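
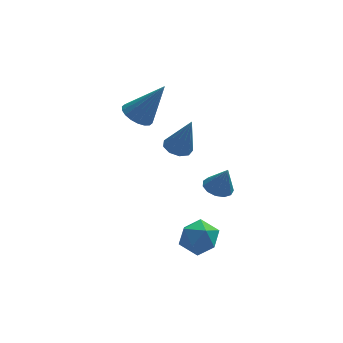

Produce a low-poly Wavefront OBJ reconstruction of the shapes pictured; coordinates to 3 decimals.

v -3.082 1.574 0.703
v -2.45 1.315 0.268
v -1.878 1.466 2.517
v -2.409 1.673 0.263
v -2.502 2.012 0.344
v -2.71 2.264 0.497
v -2.991 2.379 0.691
v -3.291 2.335 0.887
v -3.549 2.14 1.046
v -3.714 1.834 1.138
v -3.755 1.475 1.143
v -3.662 1.137 1.061
v -3.454 0.885 0.908
v -3.173 0.77 0.715
v -2.873 0.814 0.519
v -2.615 1.008 0.359
v -1.671 -2.555 -3.819
v -0.998 -2.801 -3.153
v -1.302 -3.839 -4.667
v -0.629 -4.085 -4.001
v -1.58 -4.134 -3.777
v -1.808 -3.34 -3.253
v -0.492 -3.3 -4.567
v -0.72 -2.506 -4.043
v -0.27 -3.262 -3.616
v -0.942 -3.777 -3.127
v -1.358 -2.863 -4.693
v -2.03 -3.378 -4.204
v -1.685 -0.937 0.259
v -1.296 -1.455 0.05
v -1.135 -1.243 2.041
v -1.052 -1.059 0.043
v -1.104 -0.606 0.136
v -1.428 -0.308 0.287
v -1.872 -0.305 0.425
v -2.229 -0.597 0.485
v -2.331 -1.049 0.439
v -2.131 -1.448 0.309
v -1.722 -1.608 0.155
v -0.395 -3.501 -0.549
v 0.07 -3.961 -0.769
v -0.025 -3.699 0.649
v 0.249 -3.615 -0.767
v 0.224 -3.234 -0.696
v 0.002 -2.937 -0.579
v -0.346 -2.82 -0.452
v -0.71 -2.918 -0.356
v -0.974 -3.202 -0.321
v -1.054 -3.58 -0.359
v -0.925 -3.934 -0.457
v -0.627 -4.15 -0.585
v -0.257 -4.16 -0.701
f 2 1 4
f 2 4 3
f 4 1 5
f 4 5 3
f 5 1 6
f 5 6 3
f 6 1 7
f 6 7 3
f 7 1 8
f 7 8 3
f 8 1 9
f 8 9 3
f 9 1 10
f 9 10 3
f 10 1 11
f 10 11 3
f 11 1 12
f 11 12 3
f 12 1 13
f 12 13 3
f 13 1 14
f 13 14 3
f 14 1 15
f 14 15 3
f 15 1 16
f 15 16 3
f 16 1 2
f 16 2 3
f 17 28 22
f 17 22 18
f 17 18 24
f 17 24 27
f 17 27 28
f 18 22 26
f 22 28 21
f 28 27 19
f 27 24 23
f 24 18 25
f 20 26 21
f 20 21 19
f 20 19 23
f 20 23 25
f 20 25 26
f 21 26 22
f 19 21 28
f 23 19 27
f 25 23 24
f 26 25 18
f 30 29 32
f 30 32 31
f 32 29 33
f 32 33 31
f 33 29 34
f 33 34 31
f 34 29 35
f 34 35 31
f 35 29 36
f 35 36 31
f 36 29 37
f 36 37 31
f 37 29 38
f 37 38 31
f 38 29 39
f 38 39 31
f 39 29 30
f 39 30 31
f 41 40 43
f 41 43 42
f 43 40 44
f 43 44 42
f 44 40 45
f 44 45 42
f 45 40 46
f 45 46 42
f 46 40 47
f 46 47 42
f 47 40 48
f 47 48 42
f 48 40 49
f 48 49 42
f 49 40 50
f 49 50 42
f 50 40 51
f 50 51 42
f 51 40 52
f 51 52 42
f 52 40 41
f 52 41 42



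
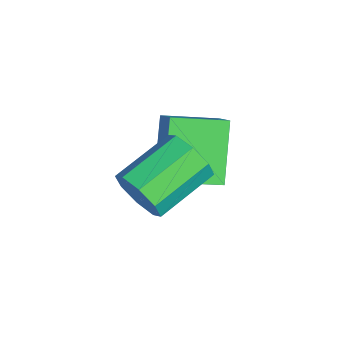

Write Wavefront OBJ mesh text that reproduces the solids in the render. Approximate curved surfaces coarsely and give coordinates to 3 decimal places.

v 0.376 1.642 2.284
v 0.826 1.615 3.028
v -0.126 3.171 3.66
v -0.576 3.198 2.916
v 1.124 1.986 2.563
v 0.173 3.542 3.195
v 0.984 2.156 1.935
v 0.033 3.712 2.566
v 0.488 2.025 1.511
v -0.463 3.581 2.143
v -0.074 1.669 1.54
v -1.026 3.225 2.172
v -0.373 1.298 2.005
v -1.324 2.854 2.637
v -0.233 1.128 2.634
v -1.184 2.684 3.265
v 0.263 1.259 3.057
v -0.688 2.815 3.689
v -2.017 2.412 0.489
v -3.338 2.79 2.09
v -2.071 4.104 0.044
v -3.392 4.482 1.646
v -1.308 2.578 1.034
v -2.629 2.956 2.636
v -1.362 4.27 0.59
v -2.683 4.648 2.191
f 2 1 5
f 2 5 3
f 3 5 6
f 3 6 4
f 5 1 7
f 5 7 6
f 6 7 8
f 6 8 4
f 7 1 9
f 7 9 8
f 8 9 10
f 8 10 4
f 9 1 11
f 9 11 10
f 10 11 12
f 10 12 4
f 11 1 13
f 11 13 12
f 12 13 14
f 12 14 4
f 13 1 15
f 13 15 14
f 14 15 16
f 14 16 4
f 15 1 17
f 15 17 16
f 16 17 18
f 16 18 4
f 17 1 2
f 17 2 18
f 18 2 3
f 18 3 4
f 20 22 19
f 23 20 19
f 19 22 21
f 21 23 19
f 20 26 22
f 24 20 23
f 24 26 20
f 22 26 21
f 25 23 21
f 21 26 25
f 25 24 23
f 26 24 25



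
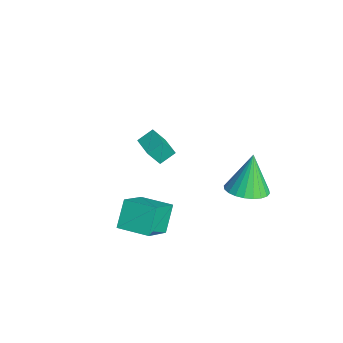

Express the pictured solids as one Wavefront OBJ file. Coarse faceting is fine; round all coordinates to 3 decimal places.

v 1.186 -4.112 -2.665
v 2.319 -5.233 -1.36
v 0.367 -3.523 -1.449
v 1.5 -4.644 -0.143
v 2.28 -2.856 -2.537
v 3.413 -3.977 -1.231
v 1.461 -2.267 -1.32
v 2.594 -3.388 -0.015
v -4.215 -2.492 -1.69
v -4.372 -1.651 -1.172
v -4.223 -1.842 -2.746
v -4.379 -1.001 -2.228
v -2.961 -2.319 -1.592
v -3.117 -1.478 -1.074
v -2.968 -1.669 -2.648
v -3.125 -0.828 -2.13
v 2.596 0.985 0.113
v 3.252 0.213 0.514
v 1.964 1.475 2.087
v 3.511 0.551 0.513
v 3.631 0.954 0.452
v 3.593 1.362 0.338
v 3.404 1.713 0.191
v 3.091 1.953 0.031
v 2.703 2.046 -0.116
v 2.298 1.977 -0.228
v 1.939 1.757 -0.289
v 1.68 1.42 -0.288
v 1.56 1.017 -0.226
v 1.598 0.609 -0.113
v 1.788 0.258 0.035
v 2.101 0.018 0.194
v 2.489 -0.075 0.341
v 2.893 -0.006 0.454
f 2 4 1
f 5 2 1
f 1 4 3
f 3 5 1
f 2 8 4
f 6 2 5
f 6 8 2
f 4 8 3
f 7 5 3
f 3 8 7
f 7 6 5
f 8 6 7
f 10 12 9
f 13 10 9
f 9 12 11
f 11 13 9
f 10 16 12
f 14 10 13
f 14 16 10
f 12 16 11
f 15 13 11
f 11 16 15
f 15 14 13
f 16 14 15
f 18 17 20
f 18 20 19
f 20 17 21
f 20 21 19
f 21 17 22
f 21 22 19
f 22 17 23
f 22 23 19
f 23 17 24
f 23 24 19
f 24 17 25
f 24 25 19
f 25 17 26
f 25 26 19
f 26 17 27
f 26 27 19
f 27 17 28
f 27 28 19
f 28 17 29
f 28 29 19
f 29 17 30
f 29 30 19
f 30 17 31
f 30 31 19
f 31 17 32
f 31 32 19
f 32 17 33
f 32 33 19
f 33 17 34
f 33 34 19
f 34 17 18
f 34 18 19



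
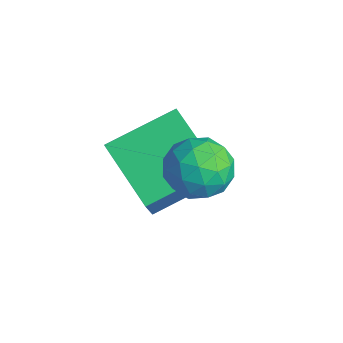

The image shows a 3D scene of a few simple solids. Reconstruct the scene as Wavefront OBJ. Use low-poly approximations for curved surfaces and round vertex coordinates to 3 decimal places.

v 2.096 -1.606 4.106
v 2.444 -2.002 3.688
v 1.396 -2.418 4.292
v 1.744 -2.814 3.874
v 2.011 -2.631 4.464
v 2.444 -2.129 4.349
v 1.396 -2.291 3.631
v 1.829 -1.789 3.516
v 2.011 -2.425 3.394
v 2.391 -2.635 3.909
v 1.449 -1.785 4.071
v 1.829 -1.995 4.586
v 2.332 -1.733 3.881
v 1.508 -2.687 4.099
v 1.665 -2.58 4.446
v 1.87 -2.812 4.2
v 2.332 -1.807 4.269
v 2.536 -2.04 4.023
v 2.281 -2.41 4.479
v 1.304 -2.38 3.957
v 1.508 -2.613 3.711
v 1.97 -1.608 3.78
v 2.175 -1.84 3.534
v 1.559 -2.01 3.501
v 2.282 -2.214 3.462
v 1.87 -2.692 3.572
v 1.666 -2.384 3.429
v 1.92 -2.089 3.361
v 2.505 -2.338 3.765
v 2.093 -2.815 3.874
v 2.25 -2.707 4.221
v 2.505 -2.412 4.153
v 2.251 -2.587 3.592
v 1.747 -1.605 4.106
v 1.335 -2.082 4.215
v 1.335 -2.008 3.827
v 1.59 -1.713 3.759
v 1.97 -1.728 4.408
v 1.558 -2.206 4.518
v 1.92 -2.331 4.619
v 2.174 -2.036 4.551
v 1.589 -1.833 4.388
v -0.467 -2.719 2.319
v 0.208 -3.198 3.534
v -0.368 -1.309 2.82
v 0.307 -1.788 4.035
v 0.853 -2.572 1.645
v 1.528 -3.051 2.86
v 0.952 -1.162 2.146
v 1.627 -1.641 3.361
f 1 38 17
f 38 12 41
f 17 41 6
f 38 41 17
f 1 17 13
f 17 6 18
f 13 18 2
f 17 18 13
f 1 13 22
f 13 2 23
f 22 23 8
f 13 23 22
f 1 22 34
f 22 8 37
f 34 37 11
f 22 37 34
f 1 34 38
f 34 11 42
f 38 42 12
f 34 42 38
f 2 18 29
f 18 6 32
f 29 32 10
f 18 32 29
f 6 41 19
f 41 12 40
f 19 40 5
f 41 40 19
f 12 42 39
f 42 11 35
f 39 35 3
f 42 35 39
f 11 37 36
f 37 8 24
f 36 24 7
f 37 24 36
f 8 23 28
f 23 2 25
f 28 25 9
f 23 25 28
f 4 30 16
f 30 10 31
f 16 31 5
f 30 31 16
f 4 16 14
f 16 5 15
f 14 15 3
f 16 15 14
f 4 14 21
f 14 3 20
f 21 20 7
f 14 20 21
f 4 21 26
f 21 7 27
f 26 27 9
f 21 27 26
f 4 26 30
f 26 9 33
f 30 33 10
f 26 33 30
f 5 31 19
f 31 10 32
f 19 32 6
f 31 32 19
f 3 15 39
f 15 5 40
f 39 40 12
f 15 40 39
f 7 20 36
f 20 3 35
f 36 35 11
f 20 35 36
f 9 27 28
f 27 7 24
f 28 24 8
f 27 24 28
f 10 33 29
f 33 9 25
f 29 25 2
f 33 25 29
f 44 46 43
f 47 44 43
f 43 46 45
f 45 47 43
f 44 50 46
f 48 44 47
f 48 50 44
f 46 50 45
f 49 47 45
f 45 50 49
f 49 48 47
f 50 48 49



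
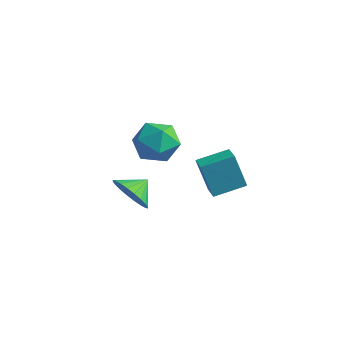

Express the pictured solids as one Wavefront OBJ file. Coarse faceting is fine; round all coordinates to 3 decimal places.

v 0.524 -0.091 2.971
v 1.44 -0.571 2.475
v -0.56 -1.409 2.245
v 0.356 -1.889 1.749
v 0.238 -1.921 2.889
v 0.908 -1.107 3.338
v -0.028 -0.873 1.382
v 0.642 -0.059 1.831
v 1.098 -1.054 1.494
v 1.263 -1.702 2.425
v -0.383 -0.278 2.295
v -0.218 -0.926 3.226
v 1.067 -3.271 0.612
v 1.828 -3.043 -0.027
v 1.213 -2.369 1.108
v 1.517 -2.886 -0.219
v 1.136 -2.789 -0.284
v 0.746 -2.764 -0.213
v 0.404 -2.817 -0.017
v 0.163 -2.939 0.276
v 0.059 -3.111 0.619
v 0.109 -3.308 0.962
v 0.305 -3.499 1.251
v 0.617 -3.655 1.442
v 0.997 -3.753 1.508
v 1.388 -3.778 1.436
v 1.73 -3.725 1.24
v 1.971 -3.603 0.947
v 2.074 -3.431 0.604
v 2.024 -3.234 0.262
v 1.476 1.512 -2.062
v 0.922 1.301 -0.289
v 0.72 2.025 -2.237
v 0.166 1.814 -0.464
v 2.274 2.826 -1.656
v 1.72 2.615 0.117
v 1.518 3.339 -1.831
v 0.964 3.128 -0.058
f 1 12 6
f 1 6 2
f 1 2 8
f 1 8 11
f 1 11 12
f 2 6 10
f 6 12 5
f 12 11 3
f 11 8 7
f 8 2 9
f 4 10 5
f 4 5 3
f 4 3 7
f 4 7 9
f 4 9 10
f 5 10 6
f 3 5 12
f 7 3 11
f 9 7 8
f 10 9 2
f 14 13 16
f 14 16 15
f 16 13 17
f 16 17 15
f 17 13 18
f 17 18 15
f 18 13 19
f 18 19 15
f 19 13 20
f 19 20 15
f 20 13 21
f 20 21 15
f 21 13 22
f 21 22 15
f 22 13 23
f 22 23 15
f 23 13 24
f 23 24 15
f 24 13 25
f 24 25 15
f 25 13 26
f 25 26 15
f 26 13 27
f 26 27 15
f 27 13 28
f 27 28 15
f 28 13 29
f 28 29 15
f 29 13 30
f 29 30 15
f 30 13 14
f 30 14 15
f 32 34 31
f 35 32 31
f 31 34 33
f 33 35 31
f 32 38 34
f 36 32 35
f 36 38 32
f 34 38 33
f 37 35 33
f 33 38 37
f 37 36 35
f 38 36 37



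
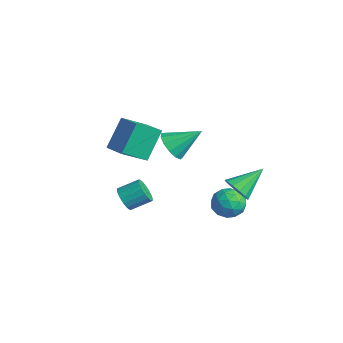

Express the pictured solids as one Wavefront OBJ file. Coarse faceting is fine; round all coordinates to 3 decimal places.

v -1.418 -3.026 0.566
v -1.419 -4.534 1.55
v -1.927 -1.901 2.29
v -1.928 -3.409 3.273
v 0.028 -2.831 0.867
v 0.027 -4.339 1.85
v -0.481 -1.706 2.59
v -0.482 -3.214 3.574
v -3.56 0.43 -1.065
v -3.177 0.927 -1.932
v -2.84 1.95 0.125
v -3.738 1.132 -1.853
v -4.243 1.114 -1.524
v -4.532 0.879 -1.05
v -4.511 0.502 -0.58
v -4.189 0.102 -0.264
v -3.668 -0.194 -0.203
v -3.112 -0.292 -0.415
v -2.698 -0.16 -0.833
v -2.559 0.159 -1.326
v -2.737 0.564 -1.735
v -0.765 -3.864 -2.402
v -0.281 -3.691 -3.014
v 0.11 -2.582 -2.391
v -0.375 -2.756 -1.778
v -0.586 -3.531 -3.106
v -0.195 -2.423 -2.483
v -0.926 -3.438 -3.059
v -0.535 -2.33 -2.436
v -1.234 -3.429 -2.882
v -0.844 -2.321 -2.259
v -1.45 -3.506 -2.609
v -1.059 -2.398 -1.986
v -1.53 -3.654 -2.295
v -1.139 -2.546 -1.672
v -1.459 -3.844 -2.003
v -1.068 -2.736 -1.38
v -1.25 -4.038 -1.789
v -0.859 -2.929 -1.166
v -0.945 -4.197 -1.697
v -0.554 -3.089 -1.074
v -0.605 -4.29 -1.744
v -0.214 -3.182 -1.121
v -0.296 -4.299 -1.921
v 0.094 -3.191 -1.298
v -0.081 -4.222 -2.194
v 0.31 -3.114 -1.571
v -0.001 -4.074 -2.508
v 0.39 -2.966 -1.885
v -0.072 -3.884 -2.8
v 0.319 -2.776 -2.177
v 3.597 0.619 -0.354
v 3.955 0.19 0.339
v 3.483 2.281 0.734
v 4.338 0.385 0.08
v 4.485 0.655 -0.316
v 4.351 0.913 -0.725
v 3.977 1.078 -1.015
v 3.482 1.097 -1.096
v 3.024 0.964 -0.941
v 2.748 0.722 -0.6
v 2.741 0.447 -0.181
v 3.006 0.227 0.184
v 3.458 0.131 0.377
v 0.761 2.078 -3.33
v 1.715 1.975 -3.761
v 1.085 0.765 -2.299
v 2.039 0.662 -2.73
v 1.82 1.498 -2.131
v 1.619 2.31 -2.769
v 1.181 0.43 -3.291
v 0.98 1.242 -3.929
v 1.974 0.957 -3.737
v 2.369 1.617 -3.02
v 0.431 1.123 -3.04
v 0.826 1.783 -2.323
v 1.209 2.142 -3.636
v 1.591 0.598 -2.424
v 1.462 1.09 -2.072
v 2.022 1.029 -2.325
v 1.153 2.339 -3.053
v 1.714 2.279 -3.306
v 1.775 1.998 -2.348
v 1.086 0.461 -2.754
v 1.647 0.401 -3.007
v 0.778 1.711 -3.735
v 1.338 1.65 -3.988
v 1.025 0.742 -3.712
v 1.922 1.483 -3.875
v 2.113 0.711 -3.269
v 1.609 0.575 -3.599
v 1.491 1.052 -3.974
v 2.154 1.871 -3.454
v 2.345 1.099 -2.848
v 2.216 1.591 -2.496
v 2.098 2.068 -2.871
v 2.307 1.273 -3.44
v 0.455 1.641 -3.212
v 0.646 0.869 -2.606
v 0.702 0.672 -3.189
v 0.584 1.149 -3.564
v 0.687 2.029 -2.791
v 0.878 1.257 -2.185
v 1.309 1.688 -2.086
v 1.191 2.165 -2.461
v 0.493 1.467 -2.62
f 2 4 1
f 5 2 1
f 1 4 3
f 3 5 1
f 2 8 4
f 6 2 5
f 6 8 2
f 4 8 3
f 7 5 3
f 3 8 7
f 7 6 5
f 8 6 7
f 10 9 12
f 10 12 11
f 12 9 13
f 12 13 11
f 13 9 14
f 13 14 11
f 14 9 15
f 14 15 11
f 15 9 16
f 15 16 11
f 16 9 17
f 16 17 11
f 17 9 18
f 17 18 11
f 18 9 19
f 18 19 11
f 19 9 20
f 19 20 11
f 20 9 21
f 20 21 11
f 21 9 10
f 21 10 11
f 23 22 26
f 23 26 24
f 24 26 27
f 24 27 25
f 26 22 28
f 26 28 27
f 27 28 29
f 27 29 25
f 28 22 30
f 28 30 29
f 29 30 31
f 29 31 25
f 30 22 32
f 30 32 31
f 31 32 33
f 31 33 25
f 32 22 34
f 32 34 33
f 33 34 35
f 33 35 25
f 34 22 36
f 34 36 35
f 35 36 37
f 35 37 25
f 36 22 38
f 36 38 37
f 37 38 39
f 37 39 25
f 38 22 40
f 38 40 39
f 39 40 41
f 39 41 25
f 40 22 42
f 40 42 41
f 41 42 43
f 41 43 25
f 42 22 44
f 42 44 43
f 43 44 45
f 43 45 25
f 44 22 46
f 44 46 45
f 45 46 47
f 45 47 25
f 46 22 48
f 46 48 47
f 47 48 49
f 47 49 25
f 48 22 50
f 48 50 49
f 49 50 51
f 49 51 25
f 50 22 23
f 50 23 51
f 51 23 24
f 51 24 25
f 53 52 55
f 53 55 54
f 55 52 56
f 55 56 54
f 56 52 57
f 56 57 54
f 57 52 58
f 57 58 54
f 58 52 59
f 58 59 54
f 59 52 60
f 59 60 54
f 60 52 61
f 60 61 54
f 61 52 62
f 61 62 54
f 62 52 63
f 62 63 54
f 63 52 64
f 63 64 54
f 64 52 53
f 64 53 54
f 65 102 81
f 102 76 105
f 81 105 70
f 102 105 81
f 65 81 77
f 81 70 82
f 77 82 66
f 81 82 77
f 65 77 86
f 77 66 87
f 86 87 72
f 77 87 86
f 65 86 98
f 86 72 101
f 98 101 75
f 86 101 98
f 65 98 102
f 98 75 106
f 102 106 76
f 98 106 102
f 66 82 93
f 82 70 96
f 93 96 74
f 82 96 93
f 70 105 83
f 105 76 104
f 83 104 69
f 105 104 83
f 76 106 103
f 106 75 99
f 103 99 67
f 106 99 103
f 75 101 100
f 101 72 88
f 100 88 71
f 101 88 100
f 72 87 92
f 87 66 89
f 92 89 73
f 87 89 92
f 68 94 80
f 94 74 95
f 80 95 69
f 94 95 80
f 68 80 78
f 80 69 79
f 78 79 67
f 80 79 78
f 68 78 85
f 78 67 84
f 85 84 71
f 78 84 85
f 68 85 90
f 85 71 91
f 90 91 73
f 85 91 90
f 68 90 94
f 90 73 97
f 94 97 74
f 90 97 94
f 69 95 83
f 95 74 96
f 83 96 70
f 95 96 83
f 67 79 103
f 79 69 104
f 103 104 76
f 79 104 103
f 71 84 100
f 84 67 99
f 100 99 75
f 84 99 100
f 73 91 92
f 91 71 88
f 92 88 72
f 91 88 92
f 74 97 93
f 97 73 89
f 93 89 66
f 97 89 93



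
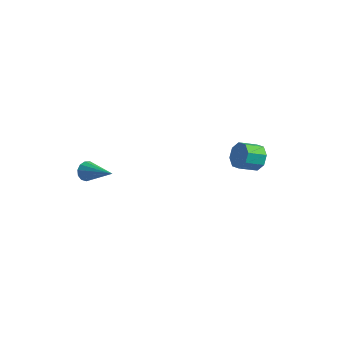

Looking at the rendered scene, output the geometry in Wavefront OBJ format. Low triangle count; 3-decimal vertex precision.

v 0.592 4.501 0.113
v 1.023 3.997 -0.525
v 0.538 2.956 -0.032
v 0.108 3.459 0.607
v 1.413 4.09 0.053
v 0.929 3.049 0.547
v 1.323 4.423 0.667
v 0.838 3.382 1.161
v 0.804 4.802 0.956
v 0.32 3.761 1.45
v 0.162 5.004 0.752
v -0.323 3.963 1.245
v -0.229 4.911 0.173
v -0.713 3.87 0.667
v -0.138 4.578 -0.441
v -0.623 3.537 0.053
v 0.38 4.199 -0.73
v -0.104 3.158 -0.236
v -4.857 -3.591 0.699
v -4.651 -3.863 0.111
v -2.863 -3.689 1.441
v -4.618 -3.483 0.072
v -4.661 -3.137 0.232
v -4.766 -2.936 0.54
v -4.9 -2.942 0.899
v -5.02 -3.155 1.195
v -5.089 -3.506 1.333
v -5.084 -3.884 1.269
v -5.007 -4.168 1.025
v -4.882 -4.27 0.677
v -4.75 -4.156 0.336
f 2 1 5
f 2 5 3
f 3 5 6
f 3 6 4
f 5 1 7
f 5 7 6
f 6 7 8
f 6 8 4
f 7 1 9
f 7 9 8
f 8 9 10
f 8 10 4
f 9 1 11
f 9 11 10
f 10 11 12
f 10 12 4
f 11 1 13
f 11 13 12
f 12 13 14
f 12 14 4
f 13 1 15
f 13 15 14
f 14 15 16
f 14 16 4
f 15 1 17
f 15 17 16
f 16 17 18
f 16 18 4
f 17 1 2
f 17 2 18
f 18 2 3
f 18 3 4
f 20 19 22
f 20 22 21
f 22 19 23
f 22 23 21
f 23 19 24
f 23 24 21
f 24 19 25
f 24 25 21
f 25 19 26
f 25 26 21
f 26 19 27
f 26 27 21
f 27 19 28
f 27 28 21
f 28 19 29
f 28 29 21
f 29 19 30
f 29 30 21
f 30 19 31
f 30 31 21
f 31 19 20
f 31 20 21



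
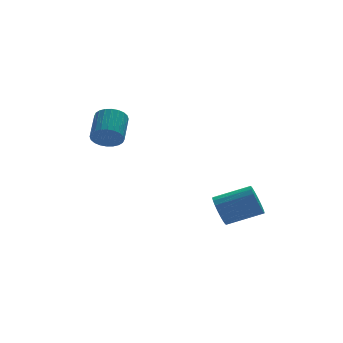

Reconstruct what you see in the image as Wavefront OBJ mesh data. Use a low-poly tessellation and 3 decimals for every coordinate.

v -3.568 2.086 2.958
v -3.189 2.339 2.276
v -2.554 3.607 3.1
v -2.932 3.354 3.782
v -3.468 2.493 2.254
v -2.833 3.762 3.077
v -3.763 2.586 2.338
v -3.127 3.854 3.162
v -4.027 2.602 2.517
v -3.392 3.871 3.341
v -4.222 2.54 2.764
v -3.587 3.808 3.587
v -4.317 2.409 3.039
v -3.682 3.677 3.863
v -4.298 2.228 3.303
v -3.663 3.496 4.126
v -4.168 2.026 3.514
v -3.533 3.294 4.337
v -3.946 1.833 3.64
v -3.311 3.101 4.464
v -3.667 1.678 3.663
v -3.032 2.947 4.486
v -3.373 1.586 3.578
v -2.737 2.854 4.402
v -3.108 1.569 3.399
v -2.473 2.838 4.223
v -2.913 1.632 3.153
v -2.278 2.9 3.976
v -2.818 1.763 2.877
v -2.183 3.031 3.701
v -2.837 1.944 2.614
v -2.202 3.212 3.437
v -2.967 2.146 2.403
v -2.332 3.414 3.226
v 1.499 0.527 -1.963
v 1.905 0.848 -2.699
v 3.646 0.314 -1.974
v 3.241 -0.007 -1.237
v 1.903 1.147 -2.475
v 3.644 0.614 -1.75
v 1.831 1.339 -2.162
v 3.572 0.806 -1.437
v 1.702 1.391 -1.814
v 3.444 0.857 -1.089
v 1.538 1.293 -1.492
v 3.28 0.76 -0.767
v 1.368 1.063 -1.252
v 3.109 0.529 -0.527
v 1.22 0.74 -1.134
v 2.961 0.206 -0.409
v 1.12 0.38 -1.16
v 2.861 -0.153 -0.435
v 1.086 0.046 -1.324
v 2.827 -0.488 -0.599
v 1.124 -0.206 -1.599
v 2.865 -0.739 -0.874
v 1.226 -0.33 -1.937
v 2.967 -0.864 -1.212
v 1.376 -0.307 -2.279
v 3.117 -0.84 -1.554
v 1.547 -0.139 -2.566
v 3.288 -0.673 -1.841
v 1.71 0.144 -2.749
v 3.451 -0.39 -2.024
v 1.836 0.493 -2.796
v 3.577 -0.041 -2.071
f 2 1 5
f 2 5 3
f 3 5 6
f 3 6 4
f 5 1 7
f 5 7 6
f 6 7 8
f 6 8 4
f 7 1 9
f 7 9 8
f 8 9 10
f 8 10 4
f 9 1 11
f 9 11 10
f 10 11 12
f 10 12 4
f 11 1 13
f 11 13 12
f 12 13 14
f 12 14 4
f 13 1 15
f 13 15 14
f 14 15 16
f 14 16 4
f 15 1 17
f 15 17 16
f 16 17 18
f 16 18 4
f 17 1 19
f 17 19 18
f 18 19 20
f 18 20 4
f 19 1 21
f 19 21 20
f 20 21 22
f 20 22 4
f 21 1 23
f 21 23 22
f 22 23 24
f 22 24 4
f 23 1 25
f 23 25 24
f 24 25 26
f 24 26 4
f 25 1 27
f 25 27 26
f 26 27 28
f 26 28 4
f 27 1 29
f 27 29 28
f 28 29 30
f 28 30 4
f 29 1 31
f 29 31 30
f 30 31 32
f 30 32 4
f 31 1 33
f 31 33 32
f 32 33 34
f 32 34 4
f 33 1 2
f 33 2 34
f 34 2 3
f 34 3 4
f 36 35 39
f 36 39 37
f 37 39 40
f 37 40 38
f 39 35 41
f 39 41 40
f 40 41 42
f 40 42 38
f 41 35 43
f 41 43 42
f 42 43 44
f 42 44 38
f 43 35 45
f 43 45 44
f 44 45 46
f 44 46 38
f 45 35 47
f 45 47 46
f 46 47 48
f 46 48 38
f 47 35 49
f 47 49 48
f 48 49 50
f 48 50 38
f 49 35 51
f 49 51 50
f 50 51 52
f 50 52 38
f 51 35 53
f 51 53 52
f 52 53 54
f 52 54 38
f 53 35 55
f 53 55 54
f 54 55 56
f 54 56 38
f 55 35 57
f 55 57 56
f 56 57 58
f 56 58 38
f 57 35 59
f 57 59 58
f 58 59 60
f 58 60 38
f 59 35 61
f 59 61 60
f 60 61 62
f 60 62 38
f 61 35 63
f 61 63 62
f 62 63 64
f 62 64 38
f 63 35 65
f 63 65 64
f 64 65 66
f 64 66 38
f 65 35 36
f 65 36 66
f 66 36 37
f 66 37 38



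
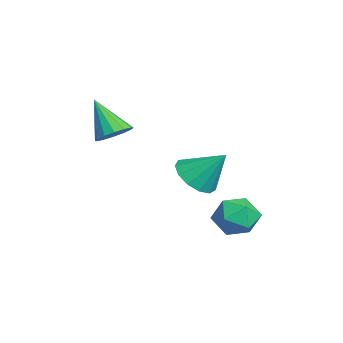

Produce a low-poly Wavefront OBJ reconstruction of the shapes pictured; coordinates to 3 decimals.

v -1.969 -2.598 1.462
v -1.376 -2.244 1.957
v -2.891 -3.342 3.098
v -1.69 -1.938 1.92
v -2.079 -1.809 1.759
v -2.439 -1.891 1.519
v -2.672 -2.163 1.264
v -2.718 -2.551 1.062
v -2.563 -2.952 0.967
v -2.248 -3.257 1.004
v -1.859 -3.386 1.165
v -1.5 -3.304 1.405
v -1.266 -3.032 1.66
v -1.221 -2.644 1.862
v 1.676 0.287 0.488
v 2.631 -0.149 0.47
v 2.204 1.393 1.792
v 2.645 0.3 0.084
v 2.351 0.744 -0.173
v 1.843 1.043 -0.221
v 1.282 1.103 -0.044
v 0.846 0.903 0.302
v 0.673 0.508 0.707
v 0.818 0.042 1.043
v 1.236 -0.345 1.202
v 1.794 -0.532 1.134
v 2.313 -0.459 0.861
v 2.929 2.699 -1.171
v 3.7 2.082 -1.499
v 1.92 1.358 -1.021
v 2.691 0.741 -1.349
v 2.754 1.202 -0.418
v 3.378 2.031 -0.511
v 2.242 1.409 -2.009
v 2.866 2.238 -2.102
v 3.276 1.285 -2.017
v 3.592 1.157 -1.034
v 2.028 2.283 -1.486
v 2.344 2.155 -0.503
f 2 1 4
f 2 4 3
f 4 1 5
f 4 5 3
f 5 1 6
f 5 6 3
f 6 1 7
f 6 7 3
f 7 1 8
f 7 8 3
f 8 1 9
f 8 9 3
f 9 1 10
f 9 10 3
f 10 1 11
f 10 11 3
f 11 1 12
f 11 12 3
f 12 1 13
f 12 13 3
f 13 1 14
f 13 14 3
f 14 1 2
f 14 2 3
f 16 15 18
f 16 18 17
f 18 15 19
f 18 19 17
f 19 15 20
f 19 20 17
f 20 15 21
f 20 21 17
f 21 15 22
f 21 22 17
f 22 15 23
f 22 23 17
f 23 15 24
f 23 24 17
f 24 15 25
f 24 25 17
f 25 15 26
f 25 26 17
f 26 15 27
f 26 27 17
f 27 15 16
f 27 16 17
f 28 39 33
f 28 33 29
f 28 29 35
f 28 35 38
f 28 38 39
f 29 33 37
f 33 39 32
f 39 38 30
f 38 35 34
f 35 29 36
f 31 37 32
f 31 32 30
f 31 30 34
f 31 34 36
f 31 36 37
f 32 37 33
f 30 32 39
f 34 30 38
f 36 34 35
f 37 36 29



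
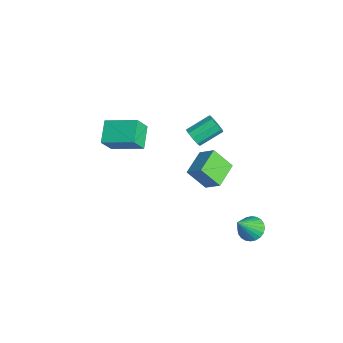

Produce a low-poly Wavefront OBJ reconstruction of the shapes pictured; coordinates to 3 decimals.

v -2.94 3.227 -3.859
v -3.429 2.3 -2.703
v -2.195 3.811 -3.074
v -2.684 2.884 -1.919
v -1.756 2.176 -4.201
v -2.245 1.249 -3.046
v -1.011 2.76 -3.417
v -1.5 1.833 -2.261
v 2.937 3.299 -3.325
v 3.661 3.345 -3.584
v 3.523 2.341 -1.855
v 3.643 3.593 -3.415
v 3.518 3.796 -3.233
v 3.304 3.924 -3.064
v 3.035 3.956 -2.935
v 2.75 3.889 -2.866
v 2.494 3.732 -2.866
v 2.306 3.509 -2.937
v 2.213 3.254 -3.066
v 2.231 3.006 -3.235
v 2.356 2.802 -3.417
v 2.569 2.675 -3.586
v 2.839 2.642 -3.714
v 3.123 2.71 -3.784
v 3.379 2.867 -3.783
v 3.568 3.09 -3.713
v -0.659 1.137 1.653
v -0.185 0.998 2.026
v -0.366 2.305 2.741
v -0.841 2.443 2.367
v -0.044 1.205 1.684
v -0.225 2.511 2.398
v -0.191 1.38 1.327
v -0.372 2.686 2.041
v -0.558 1.441 1.122
v -0.739 2.747 1.837
v -0.972 1.36 1.166
v -1.153 2.666 1.88
v -1.24 1.174 1.437
v -1.421 2.481 2.152
v -1.236 0.971 1.81
v -1.417 2.278 2.524
v -0.963 0.846 2.108
v -1.144 2.152 2.823
v -0.547 0.856 2.194
v -0.728 2.163 2.909
v -1.362 -2.841 2.922
v -1.011 -3.442 3.948
v -0.418 -1.348 3.474
v -0.067 -1.95 4.5
v -0.233 -3.31 2.26
v 0.118 -3.912 3.286
v 0.711 -1.818 2.812
v 1.062 -2.419 3.838
f 2 4 1
f 5 2 1
f 1 4 3
f 3 5 1
f 2 8 4
f 6 2 5
f 6 8 2
f 4 8 3
f 7 5 3
f 3 8 7
f 7 6 5
f 8 6 7
f 10 9 12
f 10 12 11
f 12 9 13
f 12 13 11
f 13 9 14
f 13 14 11
f 14 9 15
f 14 15 11
f 15 9 16
f 15 16 11
f 16 9 17
f 16 17 11
f 17 9 18
f 17 18 11
f 18 9 19
f 18 19 11
f 19 9 20
f 19 20 11
f 20 9 21
f 20 21 11
f 21 9 22
f 21 22 11
f 22 9 23
f 22 23 11
f 23 9 24
f 23 24 11
f 24 9 25
f 24 25 11
f 25 9 26
f 25 26 11
f 26 9 10
f 26 10 11
f 28 27 31
f 28 31 29
f 29 31 32
f 29 32 30
f 31 27 33
f 31 33 32
f 32 33 34
f 32 34 30
f 33 27 35
f 33 35 34
f 34 35 36
f 34 36 30
f 35 27 37
f 35 37 36
f 36 37 38
f 36 38 30
f 37 27 39
f 37 39 38
f 38 39 40
f 38 40 30
f 39 27 41
f 39 41 40
f 40 41 42
f 40 42 30
f 41 27 43
f 41 43 42
f 42 43 44
f 42 44 30
f 43 27 45
f 43 45 44
f 44 45 46
f 44 46 30
f 45 27 28
f 45 28 46
f 46 28 29
f 46 29 30
f 48 50 47
f 51 48 47
f 47 50 49
f 49 51 47
f 48 54 50
f 52 48 51
f 52 54 48
f 50 54 49
f 53 51 49
f 49 54 53
f 53 52 51
f 54 52 53



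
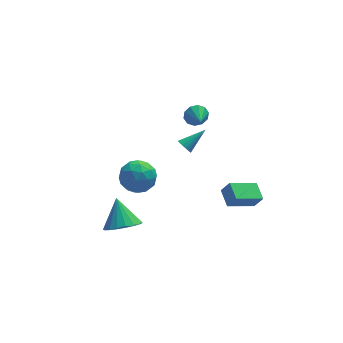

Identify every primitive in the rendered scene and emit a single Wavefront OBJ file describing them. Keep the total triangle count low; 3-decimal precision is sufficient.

v 2.12 3.248 -0.409
v 2.43 3.004 -1.047
v 2.16 2.152 0.029
v 2.772 3.131 -0.761
v 2.864 3.303 -0.34
v 2.673 3.453 0.054
v 2.27 3.525 0.272
v 1.809 3.491 0.229
v 1.467 3.364 -0.057
v 1.375 3.192 -0.478
v 1.567 3.042 -0.872
v 1.97 2.97 -1.089
v -3.383 -4.036 -2.239
v -2.313 -4.126 -2.05
v -3.517 -2.824 -0.901
v -2.335 -3.768 -2.377
v -2.565 -3.463 -2.676
v -2.957 -3.271 -2.889
v -3.433 -3.231 -2.973
v -3.899 -3.351 -2.911
v -4.263 -3.606 -2.717
v -4.453 -3.946 -2.428
v -4.431 -4.304 -2.101
v -4.201 -4.609 -1.802
v -3.809 -4.8 -1.589
v -3.333 -4.84 -1.505
v -2.867 -4.721 -1.567
v -2.503 -4.466 -1.761
v -2.302 1.828 -3.079
v -1.156 1.862 -3.232
v -2.244 -0.042 -3.068
v -1.098 -0.008 -3.221
v -1.558 0.341 -2.219
v -1.594 1.497 -2.226
v -1.806 0.323 -4.074
v -1.842 1.479 -4.081
v -0.85 0.932 -3.847
v -0.696 0.944 -2.701
v -2.704 0.876 -3.599
v -2.55 0.888 -2.453
v -1.734 2.009 -3.157
v -1.666 -0.189 -3.143
v -1.937 0.016 -2.554
v -1.263 0.036 -2.645
v -1.991 1.795 -2.565
v -1.318 1.815 -2.655
v -1.554 0.921 -2.06
v -2.082 0.005 -3.645
v -1.409 0.025 -3.735
v -2.137 1.784 -3.655
v -1.463 1.804 -3.746
v -1.846 0.899 -4.24
v -0.88 1.483 -3.608
v -0.846 0.383 -3.602
v -1.262 0.578 -4.103
v -1.283 1.257 -4.107
v -0.79 1.49 -2.934
v -0.756 0.39 -2.928
v -1.027 0.595 -2.339
v -1.048 1.275 -2.343
v -0.61 0.943 -3.296
v -2.644 1.43 -3.372
v -2.61 0.33 -3.366
v -2.352 0.545 -3.957
v -2.373 1.225 -3.961
v -2.554 1.437 -2.698
v -2.52 0.337 -2.692
v -2.117 0.563 -2.193
v -2.138 1.242 -2.197
v -2.79 0.877 -3.004
v 0.526 -1.297 1.435
v 0.826 -1.449 1.052
v 1.794 -0.783 2.225
v 0.775 -1.235 0.995
v 0.675 -1.034 1.024
v 0.545 -0.884 1.136
v 0.412 -0.817 1.306
v 0.301 -0.844 1.502
v 0.234 -0.961 1.685
v 0.226 -1.144 1.818
v 0.276 -1.358 1.876
v 0.376 -1.559 1.846
v 0.506 -1.709 1.735
v 0.64 -1.777 1.564
v 0.751 -1.75 1.368
v 0.817 -1.633 1.185
v 2.745 -2.386 -3.426
v 3.19 -2.595 -2.601
v 2.624 -1.265 -3.078
v 3.069 -1.474 -2.253
v 4.391 -1.966 -4.207
v 4.836 -2.175 -3.382
v 4.27 -0.845 -3.859
v 4.715 -1.054 -3.034
f 2 1 4
f 2 4 3
f 4 1 5
f 4 5 3
f 5 1 6
f 5 6 3
f 6 1 7
f 6 7 3
f 7 1 8
f 7 8 3
f 8 1 9
f 8 9 3
f 9 1 10
f 9 10 3
f 10 1 11
f 10 11 3
f 11 1 12
f 11 12 3
f 12 1 2
f 12 2 3
f 14 13 16
f 14 16 15
f 16 13 17
f 16 17 15
f 17 13 18
f 17 18 15
f 18 13 19
f 18 19 15
f 19 13 20
f 19 20 15
f 20 13 21
f 20 21 15
f 21 13 22
f 21 22 15
f 22 13 23
f 22 23 15
f 23 13 24
f 23 24 15
f 24 13 25
f 24 25 15
f 25 13 26
f 25 26 15
f 26 13 27
f 26 27 15
f 27 13 28
f 27 28 15
f 28 13 14
f 28 14 15
f 29 66 45
f 66 40 69
f 45 69 34
f 66 69 45
f 29 45 41
f 45 34 46
f 41 46 30
f 45 46 41
f 29 41 50
f 41 30 51
f 50 51 36
f 41 51 50
f 29 50 62
f 50 36 65
f 62 65 39
f 50 65 62
f 29 62 66
f 62 39 70
f 66 70 40
f 62 70 66
f 30 46 57
f 46 34 60
f 57 60 38
f 46 60 57
f 34 69 47
f 69 40 68
f 47 68 33
f 69 68 47
f 40 70 67
f 70 39 63
f 67 63 31
f 70 63 67
f 39 65 64
f 65 36 52
f 64 52 35
f 65 52 64
f 36 51 56
f 51 30 53
f 56 53 37
f 51 53 56
f 32 58 44
f 58 38 59
f 44 59 33
f 58 59 44
f 32 44 42
f 44 33 43
f 42 43 31
f 44 43 42
f 32 42 49
f 42 31 48
f 49 48 35
f 42 48 49
f 32 49 54
f 49 35 55
f 54 55 37
f 49 55 54
f 32 54 58
f 54 37 61
f 58 61 38
f 54 61 58
f 33 59 47
f 59 38 60
f 47 60 34
f 59 60 47
f 31 43 67
f 43 33 68
f 67 68 40
f 43 68 67
f 35 48 64
f 48 31 63
f 64 63 39
f 48 63 64
f 37 55 56
f 55 35 52
f 56 52 36
f 55 52 56
f 38 61 57
f 61 37 53
f 57 53 30
f 61 53 57
f 72 71 74
f 72 74 73
f 74 71 75
f 74 75 73
f 75 71 76
f 75 76 73
f 76 71 77
f 76 77 73
f 77 71 78
f 77 78 73
f 78 71 79
f 78 79 73
f 79 71 80
f 79 80 73
f 80 71 81
f 80 81 73
f 81 71 82
f 81 82 73
f 82 71 83
f 82 83 73
f 83 71 84
f 83 84 73
f 84 71 85
f 84 85 73
f 85 71 86
f 85 86 73
f 86 71 72
f 86 72 73
f 88 90 87
f 91 88 87
f 87 90 89
f 89 91 87
f 88 94 90
f 92 88 91
f 92 94 88
f 90 94 89
f 93 91 89
f 89 94 93
f 93 92 91
f 94 92 93



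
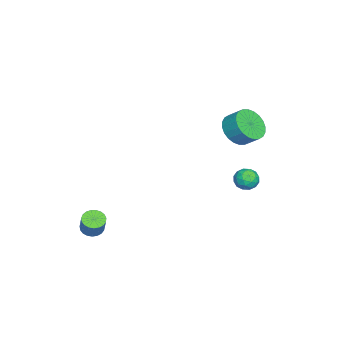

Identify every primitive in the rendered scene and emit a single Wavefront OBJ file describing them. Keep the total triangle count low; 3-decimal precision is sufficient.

v -3.962 2.792 -2.077
v -3.645 3.047 -2.69
v -2.895 2.733 -1.55
v -2.578 2.988 -2.163
v -3.007 3.43 -1.76
v -3.666 3.466 -2.086
v -2.874 2.314 -2.154
v -3.533 2.35 -2.48
v -2.972 2.751 -2.738
v -3.055 3.441 -2.494
v -3.485 2.339 -1.746
v -3.568 3.029 -1.502
v -3.897 2.925 -2.43
v -2.643 2.855 -1.81
v -2.895 3.115 -1.573
v -2.709 3.265 -1.934
v -3.91 3.171 -2.074
v -3.723 3.321 -2.435
v -3.348 3.546 -1.888
v -2.817 2.459 -1.805
v -2.63 2.609 -2.166
v -3.831 2.515 -2.306
v -3.645 2.665 -2.667
v -3.192 2.234 -2.352
v -3.315 2.901 -2.818
v -2.688 2.866 -2.509
v -2.862 2.47 -2.504
v -3.249 2.491 -2.695
v -3.364 3.306 -2.675
v -2.737 3.271 -2.365
v -2.989 3.531 -2.128
v -3.376 3.552 -2.32
v -2.968 3.132 -2.703
v -3.803 2.509 -1.875
v -3.176 2.474 -1.565
v -3.164 2.228 -1.92
v -3.551 2.249 -2.112
v -3.852 2.914 -1.731
v -3.225 2.879 -1.422
v -3.291 3.289 -1.545
v -3.678 3.31 -1.736
v -3.572 2.648 -1.537
v -1.801 2.648 2.429
v -0.859 2.689 2.038
v -0.618 3.454 2.701
v -1.559 3.412 3.091
v -1.051 2.95 1.807
v -0.81 3.715 2.469
v -1.357 3.165 1.67
v -1.116 3.93 2.332
v -1.73 3.301 1.649
v -1.489 4.066 2.311
v -2.114 3.338 1.746
v -1.873 4.102 2.409
v -2.451 3.269 1.948
v -2.209 4.034 2.61
v -2.688 3.106 2.222
v -2.447 3.871 2.885
v -2.79 2.874 2.529
v -2.549 3.638 3.191
v -2.742 2.606 2.819
v -2.501 3.371 3.482
v -2.55 2.345 3.051
v -2.309 3.11 3.713
v -2.244 2.13 3.188
v -2.003 2.895 3.85
v -1.871 1.994 3.209
v -1.63 2.759 3.871
v -1.487 1.958 3.111
v -1.246 2.722 3.774
v -1.151 2.026 2.91
v -0.909 2.791 3.572
v -0.913 2.189 2.635
v -0.672 2.954 3.298
v -0.811 2.422 2.329
v -0.57 3.186 2.991
v 3.387 -3.52 -2.54
v 3.898 -3.36 -2.851
v 4.425 -3.1 -1.851
v 3.913 -3.26 -1.54
v 3.77 -3.137 -2.842
v 4.296 -2.877 -1.842
v 3.575 -2.98 -2.78
v 4.101 -2.72 -1.78
v 3.347 -2.917 -2.676
v 3.874 -2.656 -1.676
v 3.126 -2.958 -2.55
v 3.653 -2.697 -1.55
v 2.951 -3.096 -2.421
v 3.478 -2.835 -1.421
v 2.85 -3.307 -2.313
v 3.377 -3.047 -1.313
v 2.843 -3.556 -2.244
v 3.37 -3.295 -1.244
v 2.929 -3.798 -2.227
v 3.456 -3.537 -1.227
v 3.095 -3.992 -2.263
v 3.622 -3.732 -1.263
v 3.311 -4.105 -2.348
v 3.838 -3.844 -1.348
v 3.54 -4.116 -2.465
v 4.067 -3.856 -1.465
v 3.742 -4.025 -2.596
v 4.269 -3.764 -1.596
v 3.883 -3.846 -2.717
v 4.41 -3.586 -1.717
v 3.939 -3.611 -2.807
v 4.465 -3.35 -1.807
f 1 38 17
f 38 12 41
f 17 41 6
f 38 41 17
f 1 17 13
f 17 6 18
f 13 18 2
f 17 18 13
f 1 13 22
f 13 2 23
f 22 23 8
f 13 23 22
f 1 22 34
f 22 8 37
f 34 37 11
f 22 37 34
f 1 34 38
f 34 11 42
f 38 42 12
f 34 42 38
f 2 18 29
f 18 6 32
f 29 32 10
f 18 32 29
f 6 41 19
f 41 12 40
f 19 40 5
f 41 40 19
f 12 42 39
f 42 11 35
f 39 35 3
f 42 35 39
f 11 37 36
f 37 8 24
f 36 24 7
f 37 24 36
f 8 23 28
f 23 2 25
f 28 25 9
f 23 25 28
f 4 30 16
f 30 10 31
f 16 31 5
f 30 31 16
f 4 16 14
f 16 5 15
f 14 15 3
f 16 15 14
f 4 14 21
f 14 3 20
f 21 20 7
f 14 20 21
f 4 21 26
f 21 7 27
f 26 27 9
f 21 27 26
f 4 26 30
f 26 9 33
f 30 33 10
f 26 33 30
f 5 31 19
f 31 10 32
f 19 32 6
f 31 32 19
f 3 15 39
f 15 5 40
f 39 40 12
f 15 40 39
f 7 20 36
f 20 3 35
f 36 35 11
f 20 35 36
f 9 27 28
f 27 7 24
f 28 24 8
f 27 24 28
f 10 33 29
f 33 9 25
f 29 25 2
f 33 25 29
f 44 43 47
f 44 47 45
f 45 47 48
f 45 48 46
f 47 43 49
f 47 49 48
f 48 49 50
f 48 50 46
f 49 43 51
f 49 51 50
f 50 51 52
f 50 52 46
f 51 43 53
f 51 53 52
f 52 53 54
f 52 54 46
f 53 43 55
f 53 55 54
f 54 55 56
f 54 56 46
f 55 43 57
f 55 57 56
f 56 57 58
f 56 58 46
f 57 43 59
f 57 59 58
f 58 59 60
f 58 60 46
f 59 43 61
f 59 61 60
f 60 61 62
f 60 62 46
f 61 43 63
f 61 63 62
f 62 63 64
f 62 64 46
f 63 43 65
f 63 65 64
f 64 65 66
f 64 66 46
f 65 43 67
f 65 67 66
f 66 67 68
f 66 68 46
f 67 43 69
f 67 69 68
f 68 69 70
f 68 70 46
f 69 43 71
f 69 71 70
f 70 71 72
f 70 72 46
f 71 43 73
f 71 73 72
f 72 73 74
f 72 74 46
f 73 43 75
f 73 75 74
f 74 75 76
f 74 76 46
f 75 43 44
f 75 44 76
f 76 44 45
f 76 45 46
f 78 77 81
f 78 81 79
f 79 81 82
f 79 82 80
f 81 77 83
f 81 83 82
f 82 83 84
f 82 84 80
f 83 77 85
f 83 85 84
f 84 85 86
f 84 86 80
f 85 77 87
f 85 87 86
f 86 87 88
f 86 88 80
f 87 77 89
f 87 89 88
f 88 89 90
f 88 90 80
f 89 77 91
f 89 91 90
f 90 91 92
f 90 92 80
f 91 77 93
f 91 93 92
f 92 93 94
f 92 94 80
f 93 77 95
f 93 95 94
f 94 95 96
f 94 96 80
f 95 77 97
f 95 97 96
f 96 97 98
f 96 98 80
f 97 77 99
f 97 99 98
f 98 99 100
f 98 100 80
f 99 77 101
f 99 101 100
f 100 101 102
f 100 102 80
f 101 77 103
f 101 103 102
f 102 103 104
f 102 104 80
f 103 77 105
f 103 105 104
f 104 105 106
f 104 106 80
f 105 77 107
f 105 107 106
f 106 107 108
f 106 108 80
f 107 77 78
f 107 78 108
f 108 78 79
f 108 79 80



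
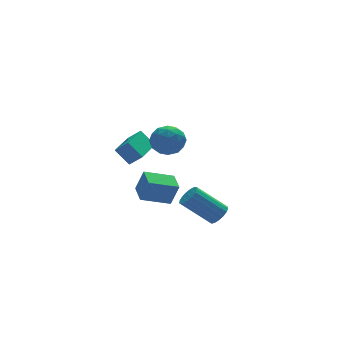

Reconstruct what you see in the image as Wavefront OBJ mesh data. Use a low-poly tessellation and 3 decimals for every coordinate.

v 2.074 -1.258 -4.05
v 2.475 -1.506 -3.519
v 1.027 -0.771 -2.08
v 0.626 -0.522 -2.61
v 2.589 -1.189 -3.566
v 1.141 -0.454 -2.127
v 2.585 -0.888 -3.724
v 1.137 -0.153 -2.285
v 2.464 -0.672 -3.956
v 1.016 0.063 -2.517
v 2.254 -0.59 -4.21
v 0.806 0.146 -2.771
v 2.002 -0.661 -4.427
v 0.554 0.075 -2.988
v 1.767 -0.868 -4.558
v 0.319 -0.133 -3.119
v 1.602 -1.165 -4.572
v 0.154 -0.43 -3.133
v 1.545 -1.483 -4.466
v 0.097 -0.748 -3.027
v 1.61 -1.749 -4.265
v 0.162 -1.014 -2.826
v 1.781 -1.903 -4.015
v 0.332 -1.168 -2.576
v 2.019 -1.909 -3.773
v 0.57 -1.174 -2.334
v 2.269 -1.766 -3.594
v 0.821 -1.03 -2.154
v -2.292 0.451 -0.117
v -2.858 1.032 0.781
v -0.872 2.11 -0.293
v -1.439 2.69 0.605
v -1.721 0.03 0.515
v -2.288 0.61 1.413
v -0.302 1.688 0.339
v -0.868 2.269 1.237
v -2.55 -2.801 3.24
v -1.907 -2.534 2.553
v -1.453 -3.726 3.907
v -0.81 -3.459 3.22
v -1.107 -2.812 3.89
v -1.785 -2.24 3.478
v -1.575 -4.02 2.982
v -2.253 -3.448 2.57
v -1.305 -3.287 2.394
v -1.015 -2.54 2.955
v -2.345 -3.72 3.505
v -2.055 -2.973 4.066
v -2.325 -2.586 2.838
v -1.035 -3.674 3.622
v -1.21 -3.293 4.015
v -0.832 -3.136 3.612
v -2.253 -2.413 3.382
v -1.875 -2.256 2.978
v -1.405 -2.42 3.764
v -1.485 -4.004 3.482
v -1.107 -3.847 3.078
v -2.528 -3.124 2.848
v -2.15 -2.967 2.445
v -1.955 -3.84 2.696
v -1.593 -2.872 2.341
v -0.948 -3.416 2.732
v -1.398 -3.746 2.593
v -1.796 -3.409 2.351
v -1.423 -2.433 2.671
v -0.778 -2.977 3.062
v -0.953 -2.596 3.456
v -1.351 -2.26 3.214
v -1.069 -2.876 2.577
v -2.582 -3.283 3.398
v -1.937 -3.827 3.789
v -2.009 -4 3.246
v -2.407 -3.664 3.004
v -2.412 -2.844 3.728
v -1.767 -3.388 4.119
v -1.564 -2.851 4.109
v -1.962 -2.514 3.867
v -2.291 -3.384 3.883
v -2.643 -1.805 -1.51
v -2.26 -2.02 -0.255
v -2.382 -0.549 -1.375
v -1.998 -0.764 -0.12
v -1.062 -2.076 -2.04
v -0.678 -2.291 -0.785
v -0.8 -0.82 -1.905
v -0.417 -1.035 -0.65
f 2 1 5
f 2 5 3
f 3 5 6
f 3 6 4
f 5 1 7
f 5 7 6
f 6 7 8
f 6 8 4
f 7 1 9
f 7 9 8
f 8 9 10
f 8 10 4
f 9 1 11
f 9 11 10
f 10 11 12
f 10 12 4
f 11 1 13
f 11 13 12
f 12 13 14
f 12 14 4
f 13 1 15
f 13 15 14
f 14 15 16
f 14 16 4
f 15 1 17
f 15 17 16
f 16 17 18
f 16 18 4
f 17 1 19
f 17 19 18
f 18 19 20
f 18 20 4
f 19 1 21
f 19 21 20
f 20 21 22
f 20 22 4
f 21 1 23
f 21 23 22
f 22 23 24
f 22 24 4
f 23 1 25
f 23 25 24
f 24 25 26
f 24 26 4
f 25 1 27
f 25 27 26
f 26 27 28
f 26 28 4
f 27 1 2
f 27 2 28
f 28 2 3
f 28 3 4
f 30 32 29
f 33 30 29
f 29 32 31
f 31 33 29
f 30 36 32
f 34 30 33
f 34 36 30
f 32 36 31
f 35 33 31
f 31 36 35
f 35 34 33
f 36 34 35
f 37 74 53
f 74 48 77
f 53 77 42
f 74 77 53
f 37 53 49
f 53 42 54
f 49 54 38
f 53 54 49
f 37 49 58
f 49 38 59
f 58 59 44
f 49 59 58
f 37 58 70
f 58 44 73
f 70 73 47
f 58 73 70
f 37 70 74
f 70 47 78
f 74 78 48
f 70 78 74
f 38 54 65
f 54 42 68
f 65 68 46
f 54 68 65
f 42 77 55
f 77 48 76
f 55 76 41
f 77 76 55
f 48 78 75
f 78 47 71
f 75 71 39
f 78 71 75
f 47 73 72
f 73 44 60
f 72 60 43
f 73 60 72
f 44 59 64
f 59 38 61
f 64 61 45
f 59 61 64
f 40 66 52
f 66 46 67
f 52 67 41
f 66 67 52
f 40 52 50
f 52 41 51
f 50 51 39
f 52 51 50
f 40 50 57
f 50 39 56
f 57 56 43
f 50 56 57
f 40 57 62
f 57 43 63
f 62 63 45
f 57 63 62
f 40 62 66
f 62 45 69
f 66 69 46
f 62 69 66
f 41 67 55
f 67 46 68
f 55 68 42
f 67 68 55
f 39 51 75
f 51 41 76
f 75 76 48
f 51 76 75
f 43 56 72
f 56 39 71
f 72 71 47
f 56 71 72
f 45 63 64
f 63 43 60
f 64 60 44
f 63 60 64
f 46 69 65
f 69 45 61
f 65 61 38
f 69 61 65
f 80 82 79
f 83 80 79
f 79 82 81
f 81 83 79
f 80 86 82
f 84 80 83
f 84 86 80
f 82 86 81
f 85 83 81
f 81 86 85
f 85 84 83
f 86 84 85



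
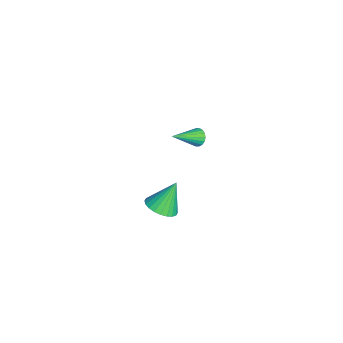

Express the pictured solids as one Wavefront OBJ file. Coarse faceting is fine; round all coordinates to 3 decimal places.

v 3.645 -2.299 -1.223
v 4.26 -1.823 -1.278
v 3.255 -1.641 0.103
v 4.047 -1.661 -1.421
v 3.772 -1.596 -1.535
v 3.478 -1.637 -1.6
v 3.209 -1.78 -1.609
v 3.006 -2.002 -1.558
v 2.901 -2.268 -1.456
v 2.909 -2.54 -1.319
v 3.029 -2.775 -1.167
v 3.243 -2.937 -1.024
v 3.518 -3.003 -0.911
v 3.812 -2.961 -0.845
v 4.081 -2.818 -0.837
v 4.283 -2.597 -0.887
v 4.388 -2.33 -0.989
v 4.38 -2.058 -1.126
v -2.559 -0.563 -2.545
v -2.297 -0.214 -2.301
v -1.781 -1.757 -1.675
v -2.477 -0.239 -2.173
v -2.674 -0.327 -2.119
v -2.848 -0.463 -2.149
v -2.965 -0.618 -2.257
v -3.001 -0.762 -2.423
v -2.95 -0.867 -2.612
v -2.822 -0.912 -2.788
v -2.642 -0.887 -2.916
v -2.445 -0.798 -2.971
v -2.271 -0.663 -2.941
v -2.154 -0.508 -2.832
v -2.117 -0.364 -2.667
v -2.168 -0.259 -2.477
f 2 1 4
f 2 4 3
f 4 1 5
f 4 5 3
f 5 1 6
f 5 6 3
f 6 1 7
f 6 7 3
f 7 1 8
f 7 8 3
f 8 1 9
f 8 9 3
f 9 1 10
f 9 10 3
f 10 1 11
f 10 11 3
f 11 1 12
f 11 12 3
f 12 1 13
f 12 13 3
f 13 1 14
f 13 14 3
f 14 1 15
f 14 15 3
f 15 1 16
f 15 16 3
f 16 1 17
f 16 17 3
f 17 1 18
f 17 18 3
f 18 1 2
f 18 2 3
f 20 19 22
f 20 22 21
f 22 19 23
f 22 23 21
f 23 19 24
f 23 24 21
f 24 19 25
f 24 25 21
f 25 19 26
f 25 26 21
f 26 19 27
f 26 27 21
f 27 19 28
f 27 28 21
f 28 19 29
f 28 29 21
f 29 19 30
f 29 30 21
f 30 19 31
f 30 31 21
f 31 19 32
f 31 32 21
f 32 19 33
f 32 33 21
f 33 19 34
f 33 34 21
f 34 19 20
f 34 20 21



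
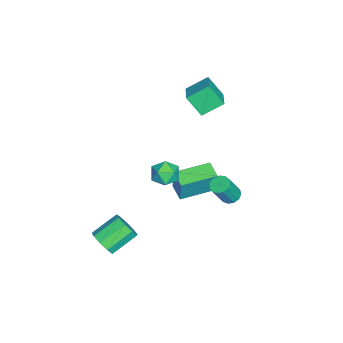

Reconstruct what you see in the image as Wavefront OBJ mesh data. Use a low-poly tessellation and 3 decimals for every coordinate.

v 2.75 3.376 -0.424
v 3.279 3.333 -0.657
v 3.859 2.84 0.75
v 3.33 2.884 0.984
v 3.255 3.637 -0.54
v 3.835 3.144 0.867
v 3.07 3.859 -0.387
v 3.65 3.366 1.021
v 2.784 3.927 -0.245
v 3.364 3.434 1.163
v 2.487 3.821 -0.16
v 3.067 3.328 1.248
v 2.273 3.573 -0.158
v 2.853 3.08 1.249
v 2.211 3.263 -0.241
v 2.791 2.77 1.166
v 2.32 2.989 -0.382
v 2.9 2.496 1.025
v 2.566 2.838 -0.536
v 3.146 2.345 0.871
v 2.87 2.858 -0.655
v 3.45 2.365 0.753
v 3.136 3.042 -0.7
v 3.716 2.55 0.708
v -0.714 -0.369 -3.876
v -0.412 -0.253 -2.299
v -1.855 1.416 -3.789
v -1.553 1.532 -2.212
v 0.173 0.208 -4.088
v 0.475 0.324 -2.511
v -0.968 1.993 -4.001
v -0.666 2.109 -2.424
v 4.348 -3.143 -4.409
v 4.865 -2.503 -4.661
v 3.888 -1.377 -3.804
v 3.372 -2.017 -3.551
v 4.432 -2.58 -5.053
v 3.456 -1.453 -4.195
v 3.961 -2.92 -5.143
v 2.984 -1.793 -4.286
v 3.671 -3.364 -4.89
v 2.694 -2.238 -4.032
v 3.698 -3.705 -4.411
v 2.721 -2.579 -3.554
v 4.029 -3.783 -3.932
v 3.052 -2.657 -3.074
v 4.51 -3.562 -3.675
v 3.533 -2.435 -2.817
v 4.915 -3.144 -3.762
v 3.938 -2.018 -2.904
v 5.055 -2.726 -4.151
v 4.078 -1.6 -3.294
v 3.241 0.722 0.816
v 3.877 0.168 0.996
v 2.303 -0.208 1.264
v 2.939 -0.762 1.444
v 2.847 -0.045 1.913
v 3.427 0.53 1.636
v 2.753 -0.57 0.624
v 3.333 0.005 0.347
v 3.575 -0.631 0.877
v 3.633 -0.306 1.674
v 2.547 0.266 0.586
v 2.605 0.591 1.383
v -3.359 -0.164 2.356
v -3.87 0.973 3.115
v -3.126 0.718 1.191
v -3.637 1.855 1.95
v -1.983 0.125 2.85
v -2.494 1.262 3.609
v -1.75 1.007 1.685
v -2.261 2.144 2.444
f 2 1 5
f 2 5 3
f 3 5 6
f 3 6 4
f 5 1 7
f 5 7 6
f 6 7 8
f 6 8 4
f 7 1 9
f 7 9 8
f 8 9 10
f 8 10 4
f 9 1 11
f 9 11 10
f 10 11 12
f 10 12 4
f 11 1 13
f 11 13 12
f 12 13 14
f 12 14 4
f 13 1 15
f 13 15 14
f 14 15 16
f 14 16 4
f 15 1 17
f 15 17 16
f 16 17 18
f 16 18 4
f 17 1 19
f 17 19 18
f 18 19 20
f 18 20 4
f 19 1 21
f 19 21 20
f 20 21 22
f 20 22 4
f 21 1 23
f 21 23 22
f 22 23 24
f 22 24 4
f 23 1 2
f 23 2 24
f 24 2 3
f 24 3 4
f 26 28 25
f 29 26 25
f 25 28 27
f 27 29 25
f 26 32 28
f 30 26 29
f 30 32 26
f 28 32 27
f 31 29 27
f 27 32 31
f 31 30 29
f 32 30 31
f 34 33 37
f 34 37 35
f 35 37 38
f 35 38 36
f 37 33 39
f 37 39 38
f 38 39 40
f 38 40 36
f 39 33 41
f 39 41 40
f 40 41 42
f 40 42 36
f 41 33 43
f 41 43 42
f 42 43 44
f 42 44 36
f 43 33 45
f 43 45 44
f 44 45 46
f 44 46 36
f 45 33 47
f 45 47 46
f 46 47 48
f 46 48 36
f 47 33 49
f 47 49 48
f 48 49 50
f 48 50 36
f 49 33 51
f 49 51 50
f 50 51 52
f 50 52 36
f 51 33 34
f 51 34 52
f 52 34 35
f 52 35 36
f 53 64 58
f 53 58 54
f 53 54 60
f 53 60 63
f 53 63 64
f 54 58 62
f 58 64 57
f 64 63 55
f 63 60 59
f 60 54 61
f 56 62 57
f 56 57 55
f 56 55 59
f 56 59 61
f 56 61 62
f 57 62 58
f 55 57 64
f 59 55 63
f 61 59 60
f 62 61 54
f 66 68 65
f 69 66 65
f 65 68 67
f 67 69 65
f 66 72 68
f 70 66 69
f 70 72 66
f 68 72 67
f 71 69 67
f 67 72 71
f 71 70 69
f 72 70 71



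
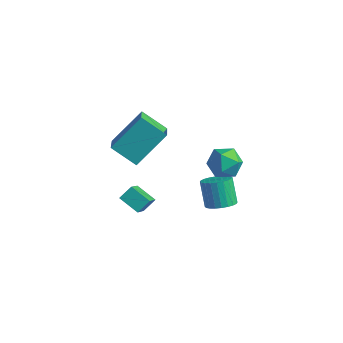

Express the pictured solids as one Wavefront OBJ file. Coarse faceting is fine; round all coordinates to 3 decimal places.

v -0.162 -1.578 -2.242
v 0.501 -1.25 -1.996
v -0.154 -0.854 -0.753
v -0.818 -1.182 -0.998
v 0.369 -1.017 -2.14
v -0.286 -0.62 -0.897
v 0.157 -0.869 -2.3
v -0.499 -0.472 -1.056
v -0.105 -0.829 -2.45
v -0.76 -0.432 -1.207
v -0.375 -0.903 -2.569
v -1.03 -0.507 -1.326
v -0.613 -1.08 -2.638
v -1.268 -0.684 -1.395
v -0.782 -1.333 -2.647
v -1.437 -0.936 -1.403
v -0.857 -1.623 -2.593
v -1.512 -1.227 -1.35
v -0.826 -1.906 -2.487
v -1.481 -1.51 -1.244
v -0.694 -2.14 -2.343
v -1.349 -1.743 -1.1
v -0.481 -2.288 -2.184
v -1.137 -1.891 -0.94
v -0.22 -2.328 -2.033
v -0.875 -1.931 -0.79
v 0.05 -2.253 -1.914
v -0.605 -1.857 -0.671
v 0.288 -2.076 -1.845
v -0.367 -1.68 -0.602
v 0.457 -1.824 -1.837
v -0.198 -1.427 -0.593
v 0.532 -1.533 -1.89
v -0.123 -1.137 -0.647
v -4.543 -4.354 1.897
v -3.589 -5.443 2.708
v -4.031 -2.812 3.366
v -3.077 -3.901 4.177
v -3.343 -3.939 1.043
v -2.389 -5.028 1.854
v -2.831 -2.397 2.512
v -1.877 -3.486 3.323
v -3.592 -3.263 -3.694
v -4.658 -3.372 -3.175
v -3.406 -2.616 -3.175
v -4.471 -2.724 -2.657
v -2.849 -4.496 -2.423
v -3.914 -4.604 -1.905
v -2.662 -3.848 -1.905
v -3.728 -3.957 -1.386
v -0.733 0.009 0.601
v 0.03 -0.544 0.378
v -1.57 -0.696 -0.518
v -0.807 -1.249 -0.741
v -1.267 -1.375 0.101
v -0.75 -0.939 0.793
v -0.79 -0.301 -0.933
v -0.273 0.135 -0.241
v -0.006 -0.735 -0.569
v -0.301 -1.399 0.069
v -1.239 0.159 -0.209
v -1.534 -0.505 0.429
f 2 1 5
f 2 5 3
f 3 5 6
f 3 6 4
f 5 1 7
f 5 7 6
f 6 7 8
f 6 8 4
f 7 1 9
f 7 9 8
f 8 9 10
f 8 10 4
f 9 1 11
f 9 11 10
f 10 11 12
f 10 12 4
f 11 1 13
f 11 13 12
f 12 13 14
f 12 14 4
f 13 1 15
f 13 15 14
f 14 15 16
f 14 16 4
f 15 1 17
f 15 17 16
f 16 17 18
f 16 18 4
f 17 1 19
f 17 19 18
f 18 19 20
f 18 20 4
f 19 1 21
f 19 21 20
f 20 21 22
f 20 22 4
f 21 1 23
f 21 23 22
f 22 23 24
f 22 24 4
f 23 1 25
f 23 25 24
f 24 25 26
f 24 26 4
f 25 1 27
f 25 27 26
f 26 27 28
f 26 28 4
f 27 1 29
f 27 29 28
f 28 29 30
f 28 30 4
f 29 1 31
f 29 31 30
f 30 31 32
f 30 32 4
f 31 1 33
f 31 33 32
f 32 33 34
f 32 34 4
f 33 1 2
f 33 2 34
f 34 2 3
f 34 3 4
f 36 38 35
f 39 36 35
f 35 38 37
f 37 39 35
f 36 42 38
f 40 36 39
f 40 42 36
f 38 42 37
f 41 39 37
f 37 42 41
f 41 40 39
f 42 40 41
f 44 46 43
f 47 44 43
f 43 46 45
f 45 47 43
f 44 50 46
f 48 44 47
f 48 50 44
f 46 50 45
f 49 47 45
f 45 50 49
f 49 48 47
f 50 48 49
f 51 62 56
f 51 56 52
f 51 52 58
f 51 58 61
f 51 61 62
f 52 56 60
f 56 62 55
f 62 61 53
f 61 58 57
f 58 52 59
f 54 60 55
f 54 55 53
f 54 53 57
f 54 57 59
f 54 59 60
f 55 60 56
f 53 55 62
f 57 53 61
f 59 57 58
f 60 59 52



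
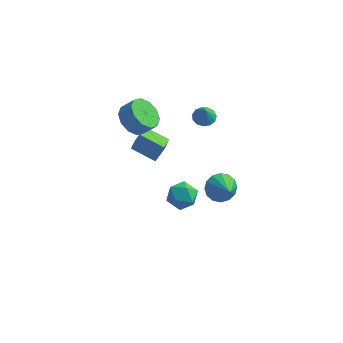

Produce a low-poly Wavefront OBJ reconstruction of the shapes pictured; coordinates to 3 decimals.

v 0.971 2.866 2.356
v 1.385 2.387 2.168
v 1.049 2.554 3.324
v 1.596 2.684 2.247
v 1.608 3.038 2.36
v 1.418 3.337 2.471
v 1.086 3.487 2.546
v 0.717 3.439 2.561
v 0.429 3.21 2.511
v 0.313 2.871 2.411
v 0.406 2.53 2.294
v 0.678 2.296 2.197
v 1.043 2.243 2.15
v -1.718 3.831 -2.605
v -1.583 2.199 -1.64
v -3.129 4.078 -1.989
v -2.995 2.447 -1.024
v -1.285 4.333 -1.816
v -1.151 2.702 -0.851
v -2.697 4.581 -1.2
v -2.562 2.949 -0.235
v 1.305 -2.828 1.825
v 1.85 -3.203 2.426
v 0.37 -3.917 1.994
v 0.915 -4.292 2.595
v 0.49 -3.531 2.791
v 1.068 -2.857 2.687
v 1.152 -4.263 1.733
v 1.73 -3.589 1.629
v 1.755 -4.09 2.369
v 1.347 -3.638 3.023
v 0.873 -3.482 1.397
v 0.465 -3.03 2.051
v -2.786 2.07 2.022
v -2.069 1.712 1.375
v -1.357 1.772 2.131
v -2.074 2.13 2.778
v -2.075 2.347 1.33
v -1.363 2.407 2.086
v -2.353 2.876 1.549
v -1.641 2.936 2.305
v -2.796 3.097 1.949
v -2.084 3.158 2.705
v -3.235 2.926 2.377
v -2.523 2.987 3.133
v -3.503 2.428 2.669
v -2.791 2.488 3.425
v -3.497 1.793 2.714
v -2.785 1.853 3.47
v -3.219 1.264 2.495
v -2.507 1.324 3.251
v -2.776 1.042 2.095
v -2.064 1.103 2.851
v -2.337 1.213 1.667
v -1.625 1.274 2.423
v 2.723 -1.48 0.968
v 3.345 -0.9 1.196
v 3.417 -2.64 2.032
v 3.005 -0.831 1.492
v 2.59 -0.937 1.648
v 2.211 -1.187 1.621
v 1.969 -1.517 1.42
v 1.929 -1.836 1.097
v 2.102 -2.06 0.74
v 2.442 -2.128 0.444
v 2.857 -2.023 0.289
v 3.236 -1.772 0.315
v 3.478 -1.443 0.517
v 3.518 -1.124 0.839
f 2 1 4
f 2 4 3
f 4 1 5
f 4 5 3
f 5 1 6
f 5 6 3
f 6 1 7
f 6 7 3
f 7 1 8
f 7 8 3
f 8 1 9
f 8 9 3
f 9 1 10
f 9 10 3
f 10 1 11
f 10 11 3
f 11 1 12
f 11 12 3
f 12 1 13
f 12 13 3
f 13 1 2
f 13 2 3
f 15 17 14
f 18 15 14
f 14 17 16
f 16 18 14
f 15 21 17
f 19 15 18
f 19 21 15
f 17 21 16
f 20 18 16
f 16 21 20
f 20 19 18
f 21 19 20
f 22 33 27
f 22 27 23
f 22 23 29
f 22 29 32
f 22 32 33
f 23 27 31
f 27 33 26
f 33 32 24
f 32 29 28
f 29 23 30
f 25 31 26
f 25 26 24
f 25 24 28
f 25 28 30
f 25 30 31
f 26 31 27
f 24 26 33
f 28 24 32
f 30 28 29
f 31 30 23
f 35 34 38
f 35 38 36
f 36 38 39
f 36 39 37
f 38 34 40
f 38 40 39
f 39 40 41
f 39 41 37
f 40 34 42
f 40 42 41
f 41 42 43
f 41 43 37
f 42 34 44
f 42 44 43
f 43 44 45
f 43 45 37
f 44 34 46
f 44 46 45
f 45 46 47
f 45 47 37
f 46 34 48
f 46 48 47
f 47 48 49
f 47 49 37
f 48 34 50
f 48 50 49
f 49 50 51
f 49 51 37
f 50 34 52
f 50 52 51
f 51 52 53
f 51 53 37
f 52 34 54
f 52 54 53
f 53 54 55
f 53 55 37
f 54 34 35
f 54 35 55
f 55 35 36
f 55 36 37
f 57 56 59
f 57 59 58
f 59 56 60
f 59 60 58
f 60 56 61
f 60 61 58
f 61 56 62
f 61 62 58
f 62 56 63
f 62 63 58
f 63 56 64
f 63 64 58
f 64 56 65
f 64 65 58
f 65 56 66
f 65 66 58
f 66 56 67
f 66 67 58
f 67 56 68
f 67 68 58
f 68 56 69
f 68 69 58
f 69 56 57
f 69 57 58



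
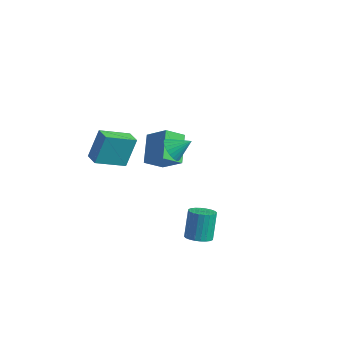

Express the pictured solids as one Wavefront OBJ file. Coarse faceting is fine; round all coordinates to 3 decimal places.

v -4.941 3.7 -3.455
v -3.583 3.748 -2.321
v -4.33 4.653 -4.226
v -2.972 4.701 -3.092
v -4.028 2.279 -4.488
v -2.67 2.327 -3.354
v -3.417 3.232 -5.259
v -2.059 3.28 -4.125
v 3.428 -2.372 -3.22
v 3.915 -2.851 -2.863
v 3.578 -2.086 -1.382
v 3.092 -1.608 -1.74
v 4.098 -2.625 -2.937
v 3.762 -1.86 -1.457
v 4.18 -2.361 -3.055
v 3.844 -1.596 -1.575
v 4.148 -2.099 -3.198
v 3.811 -1.334 -1.718
v 4.006 -1.878 -3.344
v 3.669 -1.113 -1.864
v 3.776 -1.733 -3.472
v 3.439 -0.968 -1.991
v 3.493 -1.685 -3.561
v 3.156 -0.92 -2.08
v 3.2 -1.742 -3.598
v 2.863 -0.977 -2.118
v 2.942 -1.894 -3.578
v 2.605 -1.129 -2.097
v 2.758 -2.12 -3.503
v 2.422 -1.355 -2.023
v 2.676 -2.384 -3.385
v 2.34 -1.619 -1.905
v 2.709 -2.646 -3.242
v 2.372 -1.881 -1.762
v 2.851 -2.867 -3.096
v 2.514 -2.102 -1.616
v 3.081 -3.012 -2.969
v 2.744 -2.247 -1.488
v 3.364 -3.06 -2.88
v 3.027 -2.295 -1.399
v 3.657 -3.003 -2.842
v 3.32 -2.238 -1.362
v -1.061 1.067 -0.772
v -0.522 0.476 -0.776
v -0.259 1.793 -0.068
v -0.441 0.634 -1.032
v -0.453 0.859 -1.249
v -0.559 1.115 -1.393
v -0.741 1.363 -1.442
v -0.971 1.567 -1.39
v -1.215 1.695 -1.243
v -1.436 1.727 -1.025
v -1.6 1.659 -0.768
v -1.681 1.5 -0.511
v -1.668 1.276 -0.295
v -1.563 1.02 -0.151
v -1.381 0.771 -0.101
v -1.151 0.567 -0.154
v -0.906 0.44 -0.3
v -0.686 0.407 -0.519
v -3.455 -3.127 0.376
v -3.368 -2.272 2.025
v -2.536 -1.651 -0.438
v -2.449 -0.795 1.211
v -2.631 -3.545 0.549
v -2.544 -2.689 2.198
v -1.712 -2.068 -0.265
v -1.625 -1.213 1.384
f 2 4 1
f 5 2 1
f 1 4 3
f 3 5 1
f 2 8 4
f 6 2 5
f 6 8 2
f 4 8 3
f 7 5 3
f 3 8 7
f 7 6 5
f 8 6 7
f 10 9 13
f 10 13 11
f 11 13 14
f 11 14 12
f 13 9 15
f 13 15 14
f 14 15 16
f 14 16 12
f 15 9 17
f 15 17 16
f 16 17 18
f 16 18 12
f 17 9 19
f 17 19 18
f 18 19 20
f 18 20 12
f 19 9 21
f 19 21 20
f 20 21 22
f 20 22 12
f 21 9 23
f 21 23 22
f 22 23 24
f 22 24 12
f 23 9 25
f 23 25 24
f 24 25 26
f 24 26 12
f 25 9 27
f 25 27 26
f 26 27 28
f 26 28 12
f 27 9 29
f 27 29 28
f 28 29 30
f 28 30 12
f 29 9 31
f 29 31 30
f 30 31 32
f 30 32 12
f 31 9 33
f 31 33 32
f 32 33 34
f 32 34 12
f 33 9 35
f 33 35 34
f 34 35 36
f 34 36 12
f 35 9 37
f 35 37 36
f 36 37 38
f 36 38 12
f 37 9 39
f 37 39 38
f 38 39 40
f 38 40 12
f 39 9 41
f 39 41 40
f 40 41 42
f 40 42 12
f 41 9 10
f 41 10 42
f 42 10 11
f 42 11 12
f 44 43 46
f 44 46 45
f 46 43 47
f 46 47 45
f 47 43 48
f 47 48 45
f 48 43 49
f 48 49 45
f 49 43 50
f 49 50 45
f 50 43 51
f 50 51 45
f 51 43 52
f 51 52 45
f 52 43 53
f 52 53 45
f 53 43 54
f 53 54 45
f 54 43 55
f 54 55 45
f 55 43 56
f 55 56 45
f 56 43 57
f 56 57 45
f 57 43 58
f 57 58 45
f 58 43 59
f 58 59 45
f 59 43 60
f 59 60 45
f 60 43 44
f 60 44 45
f 62 64 61
f 65 62 61
f 61 64 63
f 63 65 61
f 62 68 64
f 66 62 65
f 66 68 62
f 64 68 63
f 67 65 63
f 63 68 67
f 67 66 65
f 68 66 67



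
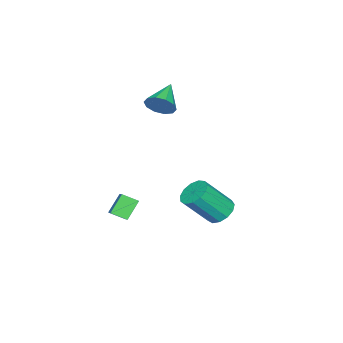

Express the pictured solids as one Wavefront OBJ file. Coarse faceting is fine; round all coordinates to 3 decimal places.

v -3.04 -1.809 2.989
v -2.769 -1.351 3.639
v -4.56 -1.991 3.751
v -2.981 -1.028 3.293
v -3.216 -1.003 2.83
v -3.384 -1.286 2.429
v -3.42 -1.768 2.241
v -3.311 -2.267 2.339
v -3.099 -2.59 2.685
v -2.864 -2.615 3.147
v -2.696 -2.332 3.549
v -2.66 -1.849 3.737
v 1.575 -0.672 -0.911
v 1.832 -1.421 -0.527
v 2.37 -0.107 -0.339
v 2.627 -0.857 0.044
v 2.353 -0.863 -1.804
v 2.61 -1.613 -1.421
v 3.148 -0.299 -1.233
v 3.405 -1.048 -0.849
v -0.941 2.521 -2.159
v -0.197 2.836 -2.388
v 0.706 1.834 -0.83
v -0.039 1.519 -0.601
v -0.383 3.144 -2.081
v 0.519 2.142 -0.524
v -0.747 3.255 -1.799
v 0.155 2.253 -0.242
v -1.172 3.132 -1.631
v -0.27 2.13 -0.074
v -1.524 2.816 -1.631
v -0.622 1.814 -0.074
v -1.691 2.406 -1.798
v -0.789 1.404 -0.241
v -1.62 2.032 -2.08
v -0.717 1.03 -0.523
v -1.333 1.814 -2.387
v -0.431 0.812 -0.829
v -0.922 1.82 -2.621
v -0.019 0.818 -1.064
v -0.517 2.049 -2.709
v 0.386 1.047 -1.151
v -0.247 2.427 -2.622
v 0.656 1.425 -1.064
f 2 1 4
f 2 4 3
f 4 1 5
f 4 5 3
f 5 1 6
f 5 6 3
f 6 1 7
f 6 7 3
f 7 1 8
f 7 8 3
f 8 1 9
f 8 9 3
f 9 1 10
f 9 10 3
f 10 1 11
f 10 11 3
f 11 1 12
f 11 12 3
f 12 1 2
f 12 2 3
f 14 16 13
f 17 14 13
f 13 16 15
f 15 17 13
f 14 20 16
f 18 14 17
f 18 20 14
f 16 20 15
f 19 17 15
f 15 20 19
f 19 18 17
f 20 18 19
f 22 21 25
f 22 25 23
f 23 25 26
f 23 26 24
f 25 21 27
f 25 27 26
f 26 27 28
f 26 28 24
f 27 21 29
f 27 29 28
f 28 29 30
f 28 30 24
f 29 21 31
f 29 31 30
f 30 31 32
f 30 32 24
f 31 21 33
f 31 33 32
f 32 33 34
f 32 34 24
f 33 21 35
f 33 35 34
f 34 35 36
f 34 36 24
f 35 21 37
f 35 37 36
f 36 37 38
f 36 38 24
f 37 21 39
f 37 39 38
f 38 39 40
f 38 40 24
f 39 21 41
f 39 41 40
f 40 41 42
f 40 42 24
f 41 21 43
f 41 43 42
f 42 43 44
f 42 44 24
f 43 21 22
f 43 22 44
f 44 22 23
f 44 23 24



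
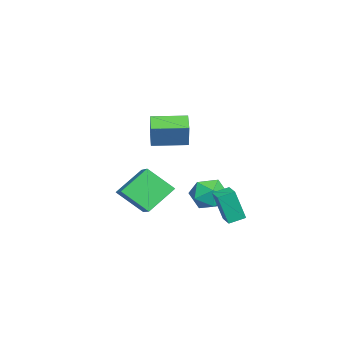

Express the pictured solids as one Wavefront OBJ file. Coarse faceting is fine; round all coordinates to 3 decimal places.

v -4.366 2.119 -2.683
v -3.843 3.003 -2.251
v -3.237 2.137 -4.089
v -2.714 3.021 -3.657
v -2.63 2.027 -3.161
v -3.328 2.015 -2.292
v -3.752 3.125 -4.048
v -4.45 3.113 -3.179
v -3.463 3.625 -3.095
v -2.77 2.946 -2.546
v -4.31 2.194 -3.794
v -3.617 1.515 -3.245
v -2.4 3.53 -4.315
v -2.269 2.982 -2.49
v -2.856 4.319 -4.045
v -2.725 3.77 -2.22
v -1.595 3.97 -4.24
v -1.464 3.421 -2.415
v -2.051 4.758 -3.97
v -1.92 4.21 -2.145
v -0.678 0.195 2.051
v -0.113 0.333 3.423
v -1.146 1.965 2.066
v -0.58 2.102 3.438
v 0.3 0.458 1.622
v 0.866 0.595 2.994
v -0.167 2.227 1.637
v 0.398 2.365 3.009
v -3.833 -2.357 -3.646
v -4.947 -1.248 -2.409
v -3.791 -0.901 -4.912
v -4.905 0.208 -3.675
v -2.255 -1.688 -2.825
v -3.369 -0.579 -1.588
v -2.213 -0.232 -4.091
v -3.327 0.877 -2.854
f 1 12 6
f 1 6 2
f 1 2 8
f 1 8 11
f 1 11 12
f 2 6 10
f 6 12 5
f 12 11 3
f 11 8 7
f 8 2 9
f 4 10 5
f 4 5 3
f 4 3 7
f 4 7 9
f 4 9 10
f 5 10 6
f 3 5 12
f 7 3 11
f 9 7 8
f 10 9 2
f 14 16 13
f 17 14 13
f 13 16 15
f 15 17 13
f 14 20 16
f 18 14 17
f 18 20 14
f 16 20 15
f 19 17 15
f 15 20 19
f 19 18 17
f 20 18 19
f 22 24 21
f 25 22 21
f 21 24 23
f 23 25 21
f 22 28 24
f 26 22 25
f 26 28 22
f 24 28 23
f 27 25 23
f 23 28 27
f 27 26 25
f 28 26 27
f 30 32 29
f 33 30 29
f 29 32 31
f 31 33 29
f 30 36 32
f 34 30 33
f 34 36 30
f 32 36 31
f 35 33 31
f 31 36 35
f 35 34 33
f 36 34 35



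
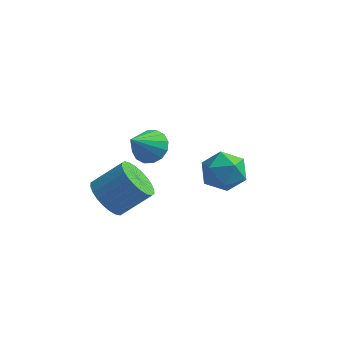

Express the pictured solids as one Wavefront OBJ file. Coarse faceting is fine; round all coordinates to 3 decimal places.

v 2.2 0.977 -0.128
v 2.728 0.133 0.325
v 0.712 0.487 0.695
v 1.24 -0.357 1.148
v 1.476 0.665 1.456
v 2.396 0.968 0.948
v 1.044 -0.348 0.072
v 1.964 -0.045 -0.436
v 2.013 -0.686 0.449
v 2.28 -0.06 1.304
v 1.16 0.68 -0.284
v 1.427 1.306 0.571
v -2.763 4.48 -2.152
v -1.872 4.212 -2.013
v -3.317 3.3 -0.868
v -1.942 4.582 -1.704
v -2.232 4.924 -1.515
v -2.664 5.147 -1.497
v -3.123 5.191 -1.654
v -3.485 5.045 -1.945
v -3.653 4.748 -2.291
v -3.583 4.378 -2.6
v -3.293 4.036 -2.789
v -2.861 3.813 -2.807
v -2.403 3.769 -2.65
v -2.041 3.915 -2.36
v -3.777 1.224 -3.351
v -3.109 0.393 -3.624
v -1.856 1.025 -2.481
v -2.523 1.856 -2.209
v -2.995 0.69 -3.912
v -1.742 1.322 -2.769
v -3.001 1.068 -4.115
v -1.748 1.7 -2.973
v -3.124 1.469 -4.202
v -1.871 2.102 -3.06
v -3.347 1.834 -4.16
v -2.094 2.466 -3.017
v -3.635 2.105 -3.994
v -2.382 2.738 -2.851
v -3.945 2.243 -3.731
v -2.692 2.875 -2.588
v -4.229 2.225 -3.409
v -2.976 2.857 -2.266
v -4.444 2.055 -3.079
v -3.191 2.687 -1.936
v -4.558 1.758 -2.791
v -3.305 2.39 -1.648
v -4.552 1.38 -2.587
v -3.299 2.012 -1.445
v -4.429 0.978 -2.5
v -3.176 1.611 -1.358
v -4.206 0.614 -2.543
v -2.953 1.246 -1.4
v -3.918 0.342 -2.709
v -2.665 0.975 -1.566
v -3.608 0.205 -2.972
v -2.355 0.837 -1.829
v -3.324 0.223 -3.294
v -2.071 0.855 -2.151
f 1 12 6
f 1 6 2
f 1 2 8
f 1 8 11
f 1 11 12
f 2 6 10
f 6 12 5
f 12 11 3
f 11 8 7
f 8 2 9
f 4 10 5
f 4 5 3
f 4 3 7
f 4 7 9
f 4 9 10
f 5 10 6
f 3 5 12
f 7 3 11
f 9 7 8
f 10 9 2
f 14 13 16
f 14 16 15
f 16 13 17
f 16 17 15
f 17 13 18
f 17 18 15
f 18 13 19
f 18 19 15
f 19 13 20
f 19 20 15
f 20 13 21
f 20 21 15
f 21 13 22
f 21 22 15
f 22 13 23
f 22 23 15
f 23 13 24
f 23 24 15
f 24 13 25
f 24 25 15
f 25 13 26
f 25 26 15
f 26 13 14
f 26 14 15
f 28 27 31
f 28 31 29
f 29 31 32
f 29 32 30
f 31 27 33
f 31 33 32
f 32 33 34
f 32 34 30
f 33 27 35
f 33 35 34
f 34 35 36
f 34 36 30
f 35 27 37
f 35 37 36
f 36 37 38
f 36 38 30
f 37 27 39
f 37 39 38
f 38 39 40
f 38 40 30
f 39 27 41
f 39 41 40
f 40 41 42
f 40 42 30
f 41 27 43
f 41 43 42
f 42 43 44
f 42 44 30
f 43 27 45
f 43 45 44
f 44 45 46
f 44 46 30
f 45 27 47
f 45 47 46
f 46 47 48
f 46 48 30
f 47 27 49
f 47 49 48
f 48 49 50
f 48 50 30
f 49 27 51
f 49 51 50
f 50 51 52
f 50 52 30
f 51 27 53
f 51 53 52
f 52 53 54
f 52 54 30
f 53 27 55
f 53 55 54
f 54 55 56
f 54 56 30
f 55 27 57
f 55 57 56
f 56 57 58
f 56 58 30
f 57 27 59
f 57 59 58
f 58 59 60
f 58 60 30
f 59 27 28
f 59 28 60
f 60 28 29
f 60 29 30

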